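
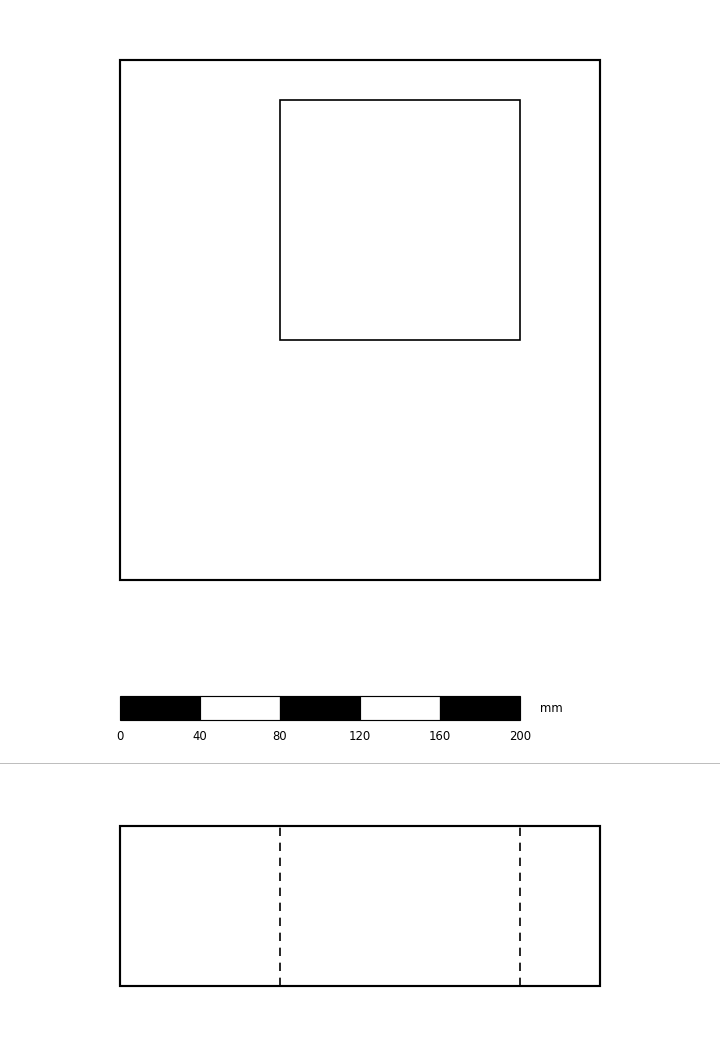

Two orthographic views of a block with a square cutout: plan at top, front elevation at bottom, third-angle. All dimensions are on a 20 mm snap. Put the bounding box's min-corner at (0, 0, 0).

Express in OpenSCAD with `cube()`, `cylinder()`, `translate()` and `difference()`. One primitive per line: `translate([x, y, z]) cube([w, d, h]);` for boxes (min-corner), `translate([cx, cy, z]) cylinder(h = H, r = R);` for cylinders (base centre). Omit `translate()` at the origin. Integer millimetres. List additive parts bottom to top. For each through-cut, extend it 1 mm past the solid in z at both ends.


difference() {
  cube([240, 260, 80]);
  translate([80, 120, -1]) cube([120, 120, 82]);
}


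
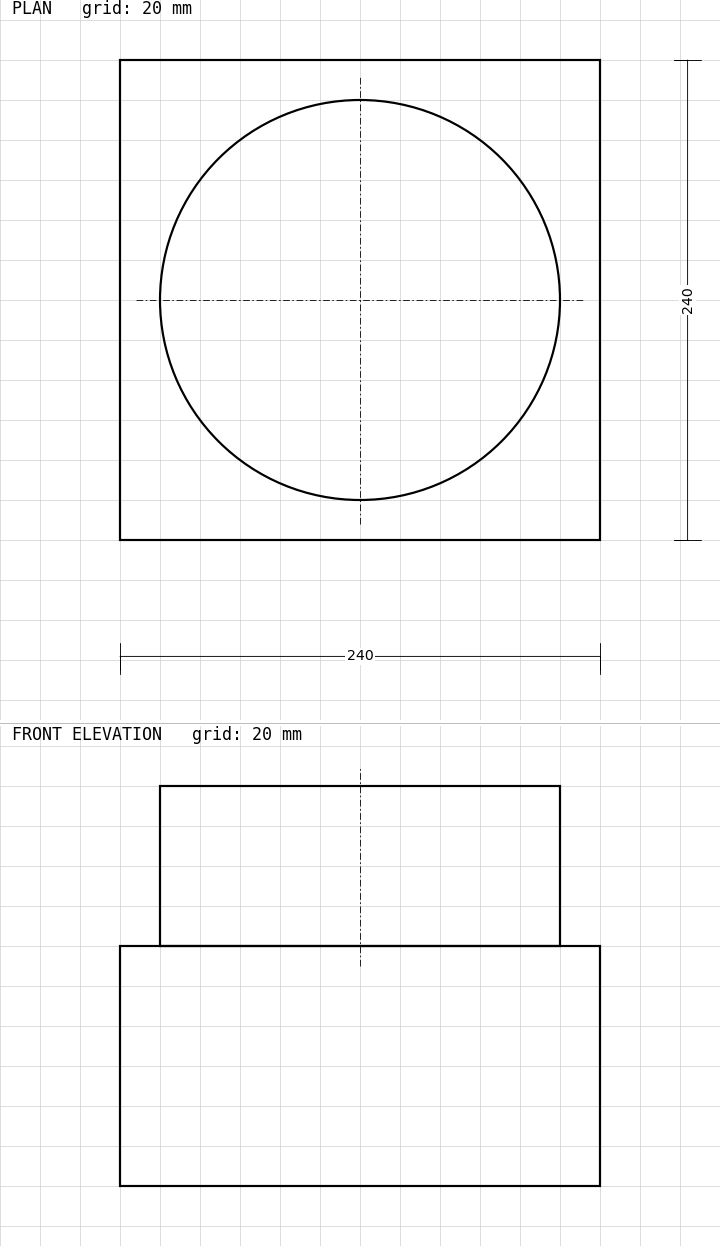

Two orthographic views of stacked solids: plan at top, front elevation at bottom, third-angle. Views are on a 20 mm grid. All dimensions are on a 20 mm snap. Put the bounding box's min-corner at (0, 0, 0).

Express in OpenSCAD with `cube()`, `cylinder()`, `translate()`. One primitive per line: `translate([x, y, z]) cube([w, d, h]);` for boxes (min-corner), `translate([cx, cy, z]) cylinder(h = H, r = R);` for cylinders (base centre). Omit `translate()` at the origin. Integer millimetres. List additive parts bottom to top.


cube([240, 240, 120]);
translate([120, 120, 120]) cylinder(h = 80, r = 100);


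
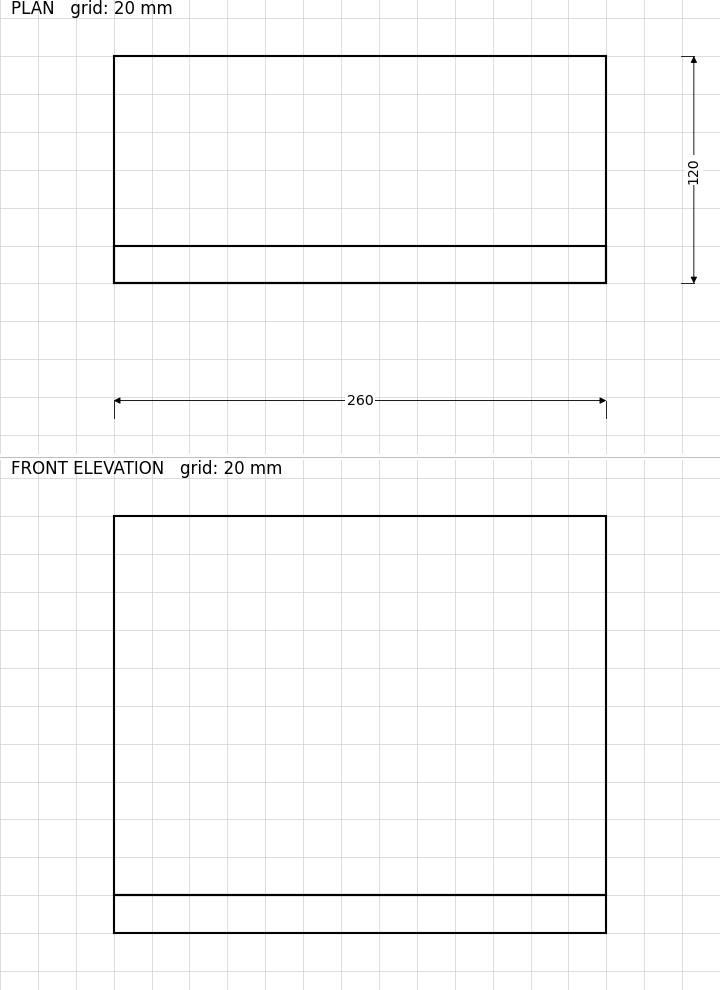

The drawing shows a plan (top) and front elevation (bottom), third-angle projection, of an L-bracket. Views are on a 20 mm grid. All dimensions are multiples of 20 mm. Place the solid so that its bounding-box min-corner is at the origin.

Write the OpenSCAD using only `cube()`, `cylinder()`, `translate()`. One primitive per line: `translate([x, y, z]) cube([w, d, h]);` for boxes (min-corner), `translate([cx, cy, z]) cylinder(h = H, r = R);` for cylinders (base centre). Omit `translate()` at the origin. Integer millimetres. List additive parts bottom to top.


cube([260, 120, 20]);
translate([0, 0, 20]) cube([260, 20, 200]);


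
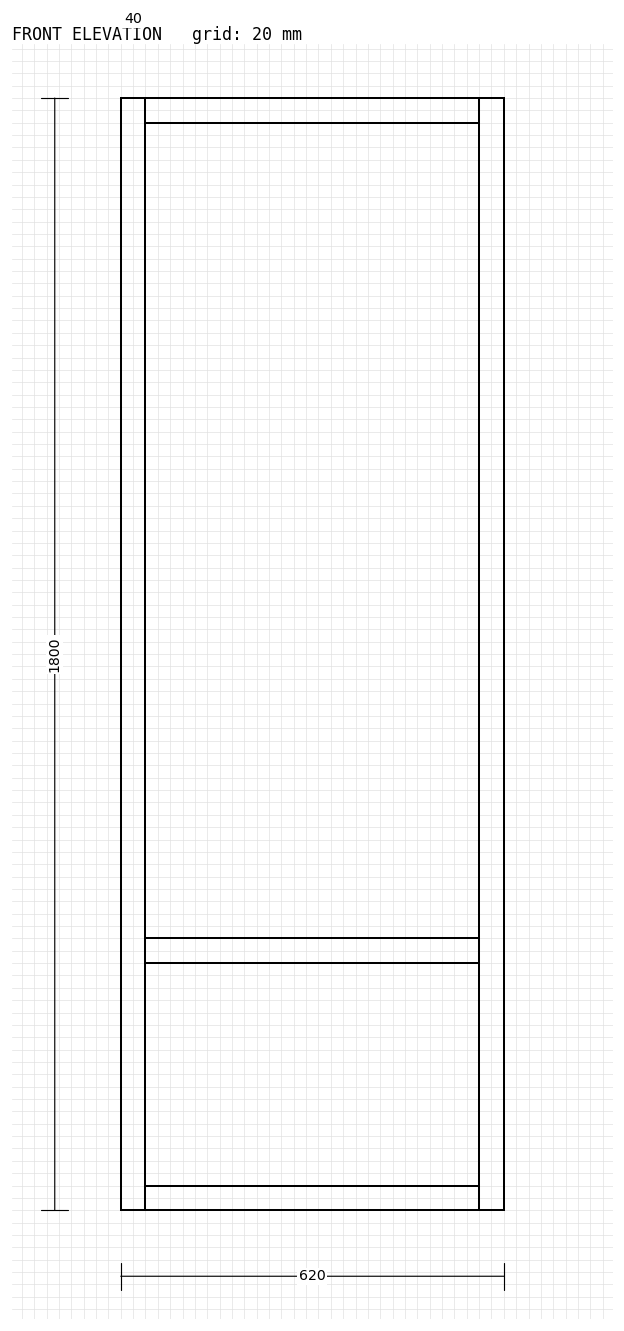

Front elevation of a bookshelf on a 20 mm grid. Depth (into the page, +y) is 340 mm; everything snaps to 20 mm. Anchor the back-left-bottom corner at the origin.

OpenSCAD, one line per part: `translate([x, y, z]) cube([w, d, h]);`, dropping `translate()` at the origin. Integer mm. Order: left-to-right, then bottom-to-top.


cube([40, 340, 1800]);
translate([40, 0, 0]) cube([540, 340, 40]);
translate([40, 0, 400]) cube([540, 340, 40]);
translate([40, 0, 1760]) cube([540, 340, 40]);
translate([580, 0, 0]) cube([40, 340, 1800]);


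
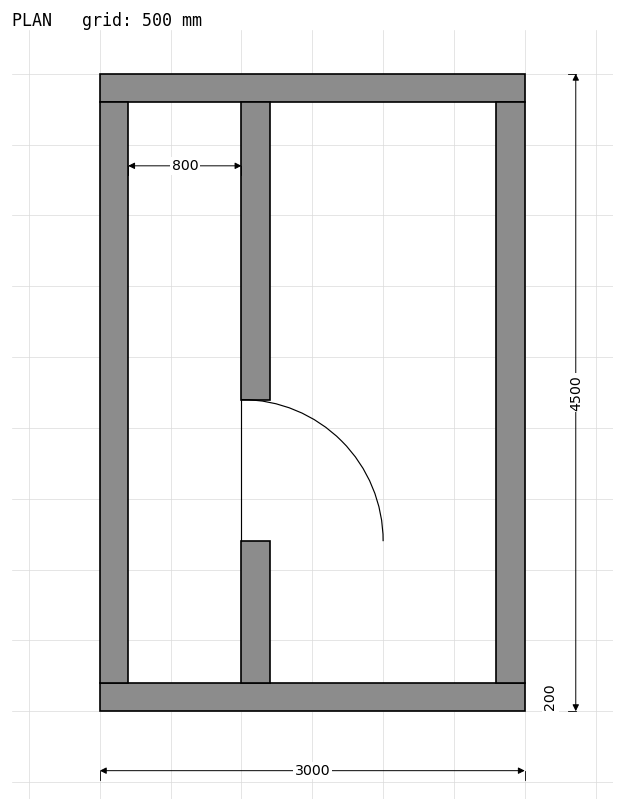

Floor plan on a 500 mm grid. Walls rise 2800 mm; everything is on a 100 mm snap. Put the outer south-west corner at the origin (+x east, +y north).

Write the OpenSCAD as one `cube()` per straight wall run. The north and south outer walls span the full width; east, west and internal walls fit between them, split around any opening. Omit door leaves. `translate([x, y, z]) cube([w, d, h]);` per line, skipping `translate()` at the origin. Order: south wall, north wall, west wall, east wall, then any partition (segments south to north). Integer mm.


cube([3000, 200, 2800]);
translate([0, 4300, 0]) cube([3000, 200, 2800]);
translate([0, 200, 0]) cube([200, 4100, 2800]);
translate([2800, 200, 0]) cube([200, 4100, 2800]);
translate([1000, 200, 0]) cube([200, 1000, 2800]);
translate([1000, 2200, 0]) cube([200, 2100, 2800]);


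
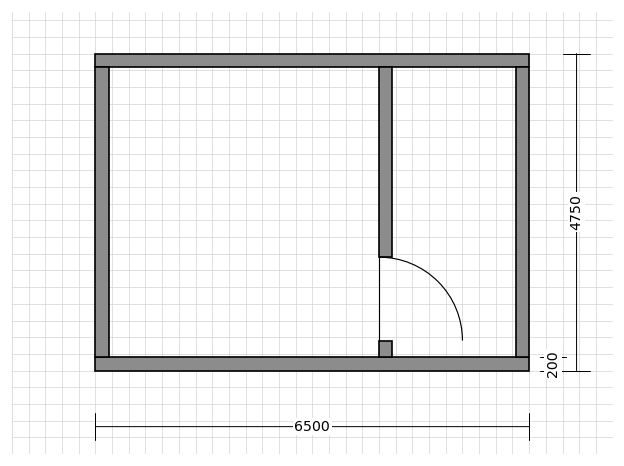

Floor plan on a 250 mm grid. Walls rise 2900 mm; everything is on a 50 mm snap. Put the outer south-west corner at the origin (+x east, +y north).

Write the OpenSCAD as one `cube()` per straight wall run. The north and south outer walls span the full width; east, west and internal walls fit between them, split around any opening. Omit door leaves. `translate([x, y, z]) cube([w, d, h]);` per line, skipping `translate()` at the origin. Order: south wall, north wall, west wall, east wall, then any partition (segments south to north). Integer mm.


cube([6500, 200, 2900]);
translate([0, 4550, 0]) cube([6500, 200, 2900]);
translate([0, 200, 0]) cube([200, 4350, 2900]);
translate([6300, 200, 0]) cube([200, 4350, 2900]);
translate([4250, 200, 0]) cube([200, 250, 2900]);
translate([4250, 1700, 0]) cube([200, 2850, 2900]);


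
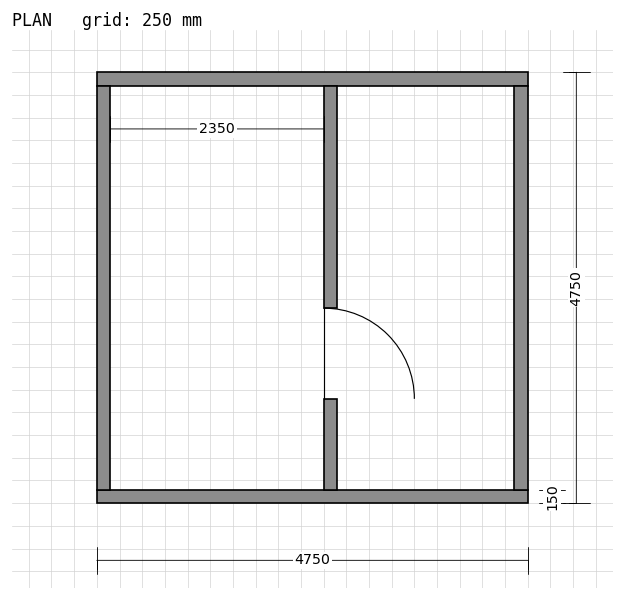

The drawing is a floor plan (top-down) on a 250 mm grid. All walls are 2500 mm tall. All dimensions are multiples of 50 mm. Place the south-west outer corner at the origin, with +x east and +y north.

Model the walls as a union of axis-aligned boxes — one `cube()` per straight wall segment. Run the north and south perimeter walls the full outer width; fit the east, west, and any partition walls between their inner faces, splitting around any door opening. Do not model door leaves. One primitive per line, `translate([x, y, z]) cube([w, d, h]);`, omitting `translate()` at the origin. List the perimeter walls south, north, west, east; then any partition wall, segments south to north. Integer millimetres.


cube([4750, 150, 2500]);
translate([0, 4600, 0]) cube([4750, 150, 2500]);
translate([0, 150, 0]) cube([150, 4450, 2500]);
translate([4600, 150, 0]) cube([150, 4450, 2500]);
translate([2500, 150, 0]) cube([150, 1000, 2500]);
translate([2500, 2150, 0]) cube([150, 2450, 2500]);


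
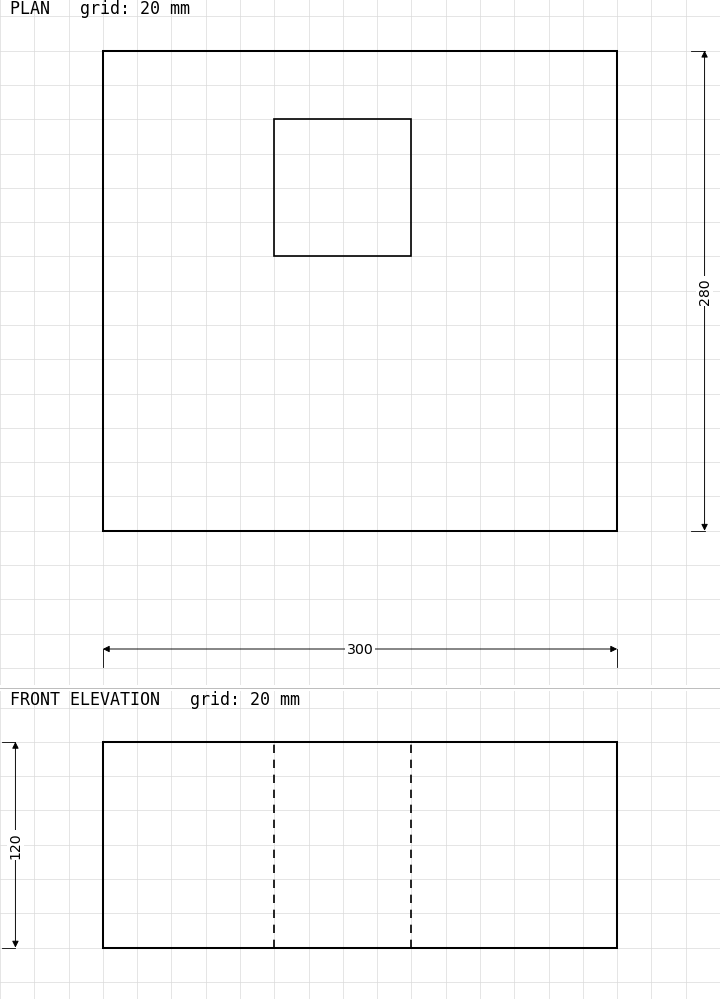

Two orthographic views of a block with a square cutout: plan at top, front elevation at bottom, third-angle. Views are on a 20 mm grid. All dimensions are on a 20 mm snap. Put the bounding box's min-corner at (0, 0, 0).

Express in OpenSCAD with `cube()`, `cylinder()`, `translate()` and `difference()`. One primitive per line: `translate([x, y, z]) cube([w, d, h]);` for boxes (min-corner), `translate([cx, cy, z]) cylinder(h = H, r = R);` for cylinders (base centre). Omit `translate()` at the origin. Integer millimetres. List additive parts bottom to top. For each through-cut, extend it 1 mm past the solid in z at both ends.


difference() {
  cube([300, 280, 120]);
  translate([100, 160, -1]) cube([80, 80, 122]);
}


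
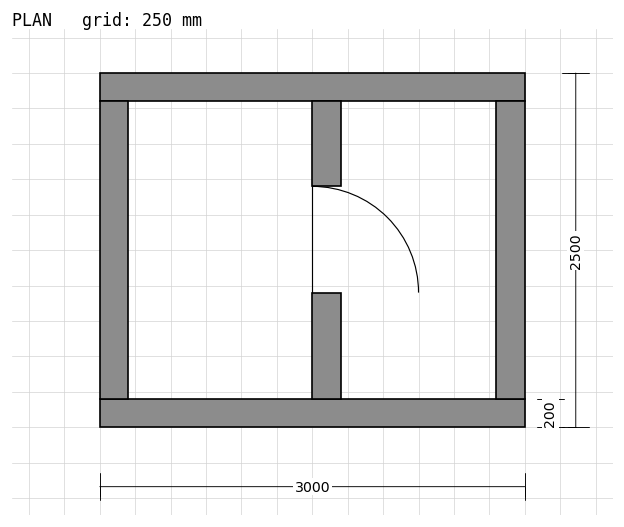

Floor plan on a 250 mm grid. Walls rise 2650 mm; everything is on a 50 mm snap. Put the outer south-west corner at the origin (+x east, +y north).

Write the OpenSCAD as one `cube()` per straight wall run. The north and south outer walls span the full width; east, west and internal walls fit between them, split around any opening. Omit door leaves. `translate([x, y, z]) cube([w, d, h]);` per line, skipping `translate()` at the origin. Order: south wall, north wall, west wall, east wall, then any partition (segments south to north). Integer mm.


cube([3000, 200, 2650]);
translate([0, 2300, 0]) cube([3000, 200, 2650]);
translate([0, 200, 0]) cube([200, 2100, 2650]);
translate([2800, 200, 0]) cube([200, 2100, 2650]);
translate([1500, 200, 0]) cube([200, 750, 2650]);
translate([1500, 1700, 0]) cube([200, 600, 2650]);


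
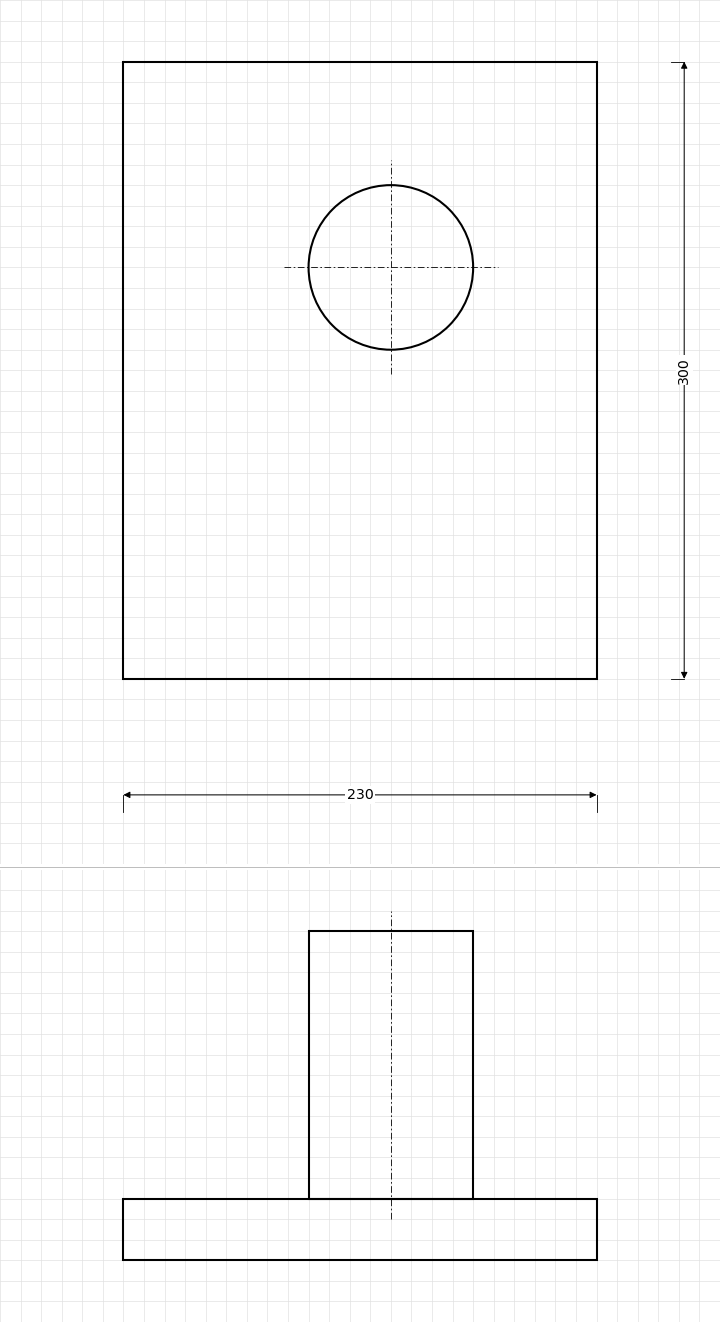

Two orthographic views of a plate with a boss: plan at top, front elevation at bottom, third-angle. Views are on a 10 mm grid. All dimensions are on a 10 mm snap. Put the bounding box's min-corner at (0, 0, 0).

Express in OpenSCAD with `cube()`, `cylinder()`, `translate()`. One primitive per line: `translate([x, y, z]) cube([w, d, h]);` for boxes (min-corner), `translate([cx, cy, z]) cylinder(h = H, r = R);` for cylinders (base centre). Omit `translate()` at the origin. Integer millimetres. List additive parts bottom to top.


cube([230, 300, 30]);
translate([130, 200, 30]) cylinder(h = 130, r = 40);


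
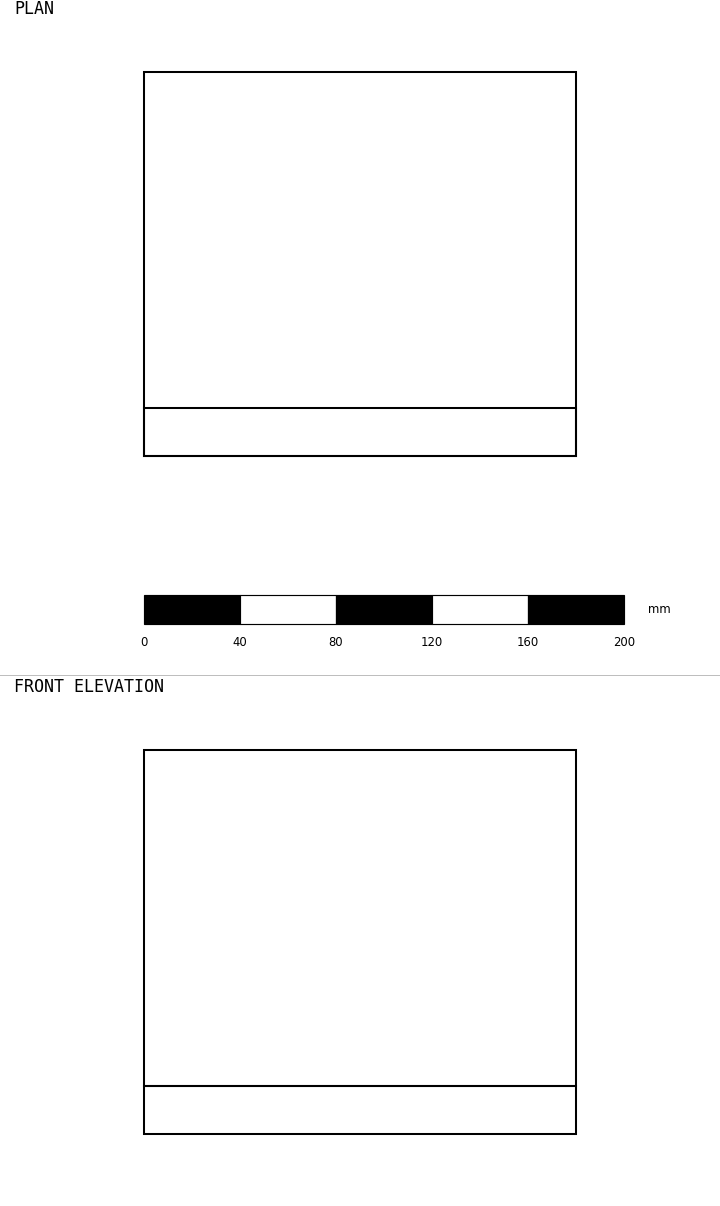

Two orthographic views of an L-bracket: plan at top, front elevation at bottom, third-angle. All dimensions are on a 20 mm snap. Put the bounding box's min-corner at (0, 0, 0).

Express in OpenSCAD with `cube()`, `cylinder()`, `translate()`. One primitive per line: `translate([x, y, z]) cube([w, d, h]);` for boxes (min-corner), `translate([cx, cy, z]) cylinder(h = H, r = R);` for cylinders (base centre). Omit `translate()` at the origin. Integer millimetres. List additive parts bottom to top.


cube([180, 160, 20]);
translate([0, 0, 20]) cube([180, 20, 140]);


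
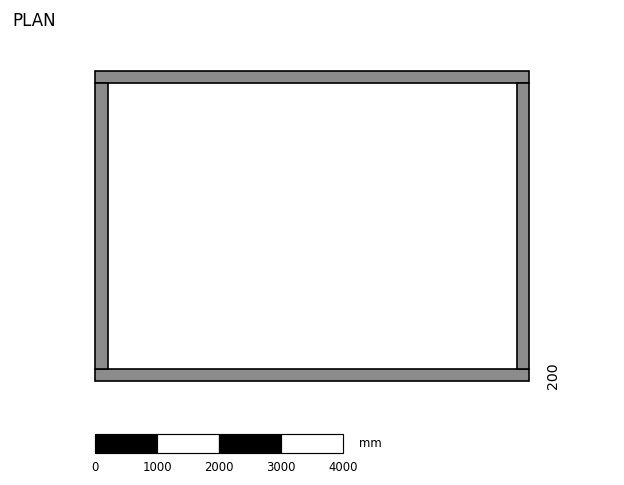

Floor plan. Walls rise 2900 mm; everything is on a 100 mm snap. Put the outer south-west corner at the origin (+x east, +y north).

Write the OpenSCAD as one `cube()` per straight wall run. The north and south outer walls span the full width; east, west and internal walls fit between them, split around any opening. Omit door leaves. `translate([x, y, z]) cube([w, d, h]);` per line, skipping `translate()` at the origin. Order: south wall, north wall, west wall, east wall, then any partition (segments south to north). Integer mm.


cube([7000, 200, 2900]);
translate([0, 4800, 0]) cube([7000, 200, 2900]);
translate([0, 200, 0]) cube([200, 4600, 2900]);
translate([6800, 200, 0]) cube([200, 4600, 2900]);


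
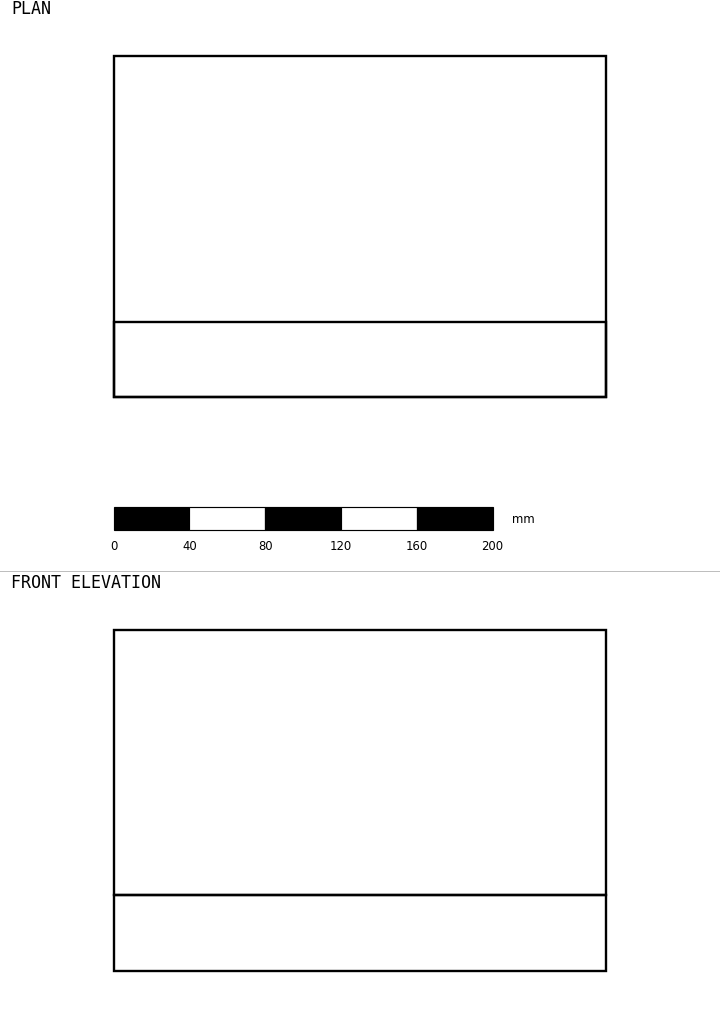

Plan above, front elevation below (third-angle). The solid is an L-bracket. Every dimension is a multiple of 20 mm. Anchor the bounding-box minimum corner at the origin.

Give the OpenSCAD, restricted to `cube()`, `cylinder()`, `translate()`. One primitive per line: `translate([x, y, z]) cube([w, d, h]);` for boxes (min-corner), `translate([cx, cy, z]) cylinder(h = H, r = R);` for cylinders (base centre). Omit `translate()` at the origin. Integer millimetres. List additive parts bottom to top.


cube([260, 180, 40]);
translate([0, 0, 40]) cube([260, 40, 140]);


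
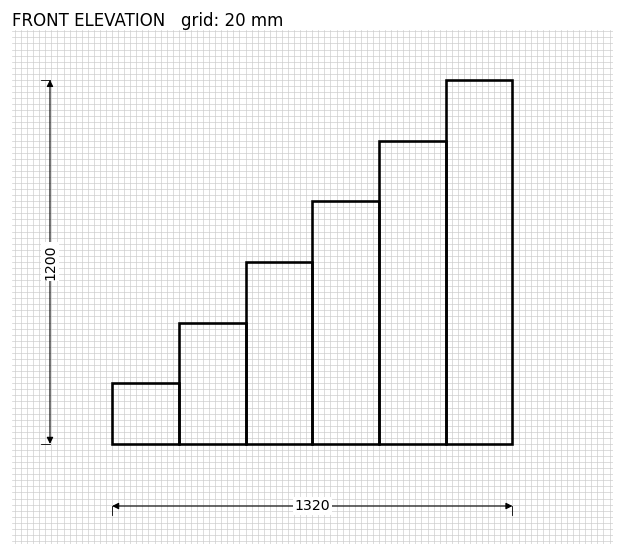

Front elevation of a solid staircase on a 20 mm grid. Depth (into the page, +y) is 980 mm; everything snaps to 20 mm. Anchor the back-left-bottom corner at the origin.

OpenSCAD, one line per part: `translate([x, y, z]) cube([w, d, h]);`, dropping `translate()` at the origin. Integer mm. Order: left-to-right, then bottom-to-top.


cube([220, 980, 200]);
translate([220, 0, 0]) cube([220, 980, 400]);
translate([440, 0, 0]) cube([220, 980, 600]);
translate([660, 0, 0]) cube([220, 980, 800]);
translate([880, 0, 0]) cube([220, 980, 1000]);
translate([1100, 0, 0]) cube([220, 980, 1200]);


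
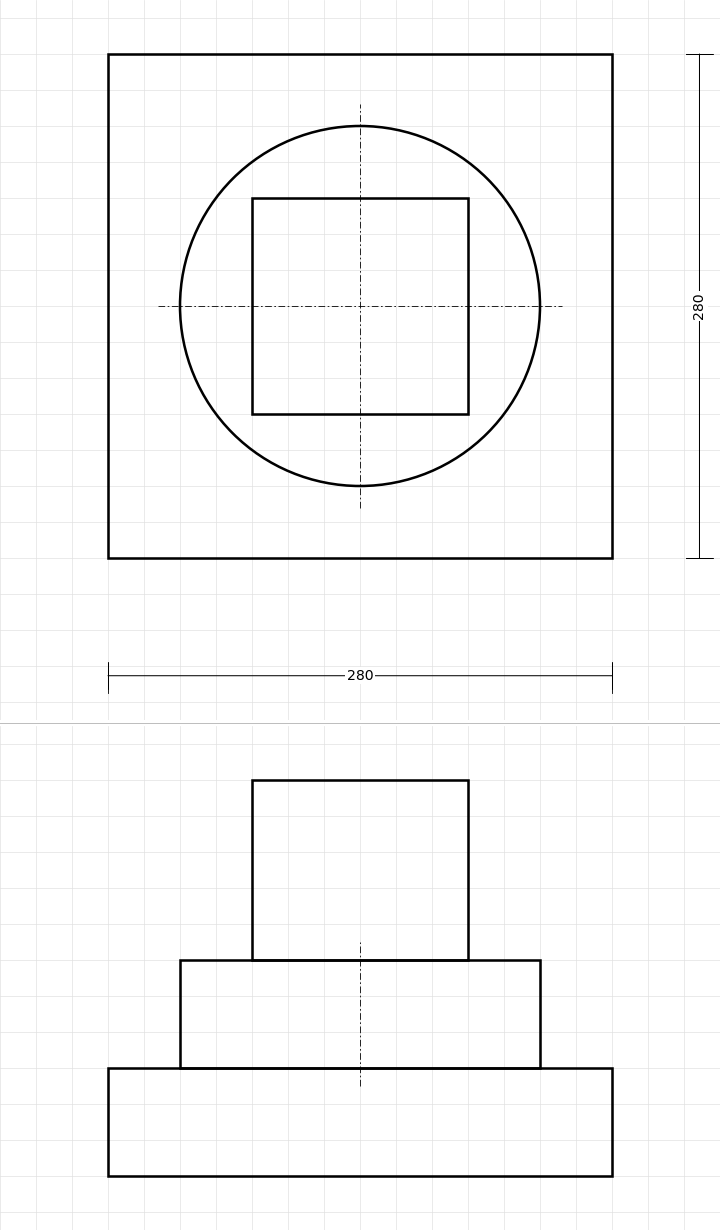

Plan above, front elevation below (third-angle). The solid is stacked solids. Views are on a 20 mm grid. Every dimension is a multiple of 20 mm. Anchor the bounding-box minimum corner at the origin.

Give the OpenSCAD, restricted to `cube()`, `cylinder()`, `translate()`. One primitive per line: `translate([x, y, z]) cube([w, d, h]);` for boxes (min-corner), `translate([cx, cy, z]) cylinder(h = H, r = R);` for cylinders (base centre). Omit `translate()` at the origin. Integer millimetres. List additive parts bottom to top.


cube([280, 280, 60]);
translate([140, 140, 60]) cylinder(h = 60, r = 100);
translate([80, 80, 120]) cube([120, 120, 100]);


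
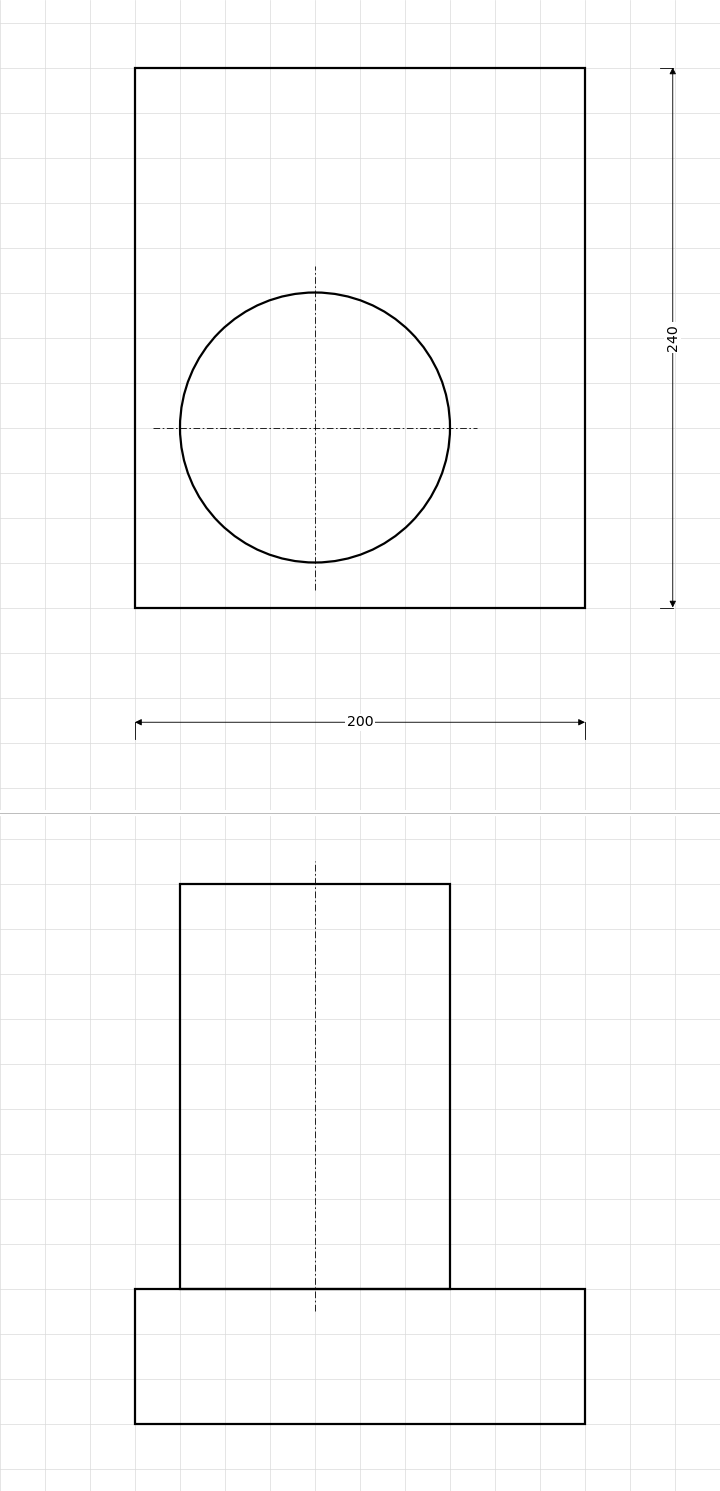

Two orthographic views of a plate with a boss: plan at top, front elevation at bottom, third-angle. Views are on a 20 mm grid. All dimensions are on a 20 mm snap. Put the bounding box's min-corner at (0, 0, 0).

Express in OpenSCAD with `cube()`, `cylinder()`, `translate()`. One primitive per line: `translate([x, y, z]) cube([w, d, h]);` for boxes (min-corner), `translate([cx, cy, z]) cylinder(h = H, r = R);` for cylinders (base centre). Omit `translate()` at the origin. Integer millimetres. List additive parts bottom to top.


cube([200, 240, 60]);
translate([80, 80, 60]) cylinder(h = 180, r = 60);


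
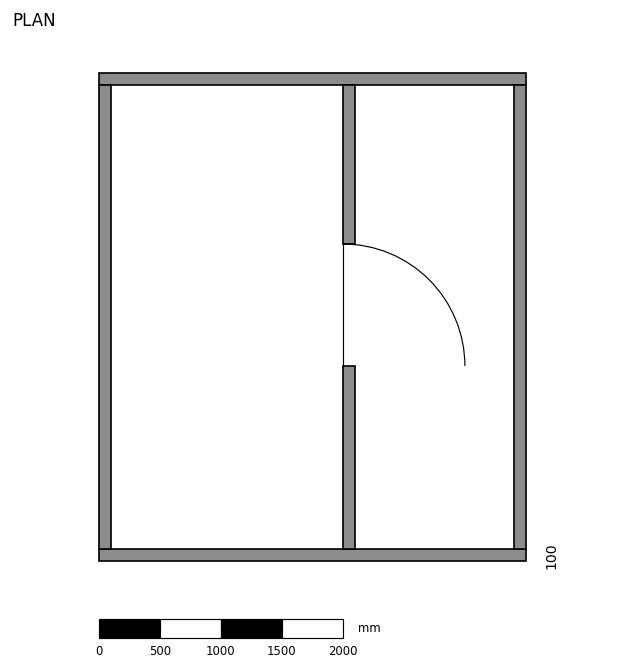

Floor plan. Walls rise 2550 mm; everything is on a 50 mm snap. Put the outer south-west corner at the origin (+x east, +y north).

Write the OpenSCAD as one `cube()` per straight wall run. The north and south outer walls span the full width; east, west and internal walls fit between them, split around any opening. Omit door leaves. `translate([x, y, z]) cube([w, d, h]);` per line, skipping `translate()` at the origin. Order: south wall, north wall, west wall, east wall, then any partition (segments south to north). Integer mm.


cube([3500, 100, 2550]);
translate([0, 3900, 0]) cube([3500, 100, 2550]);
translate([0, 100, 0]) cube([100, 3800, 2550]);
translate([3400, 100, 0]) cube([100, 3800, 2550]);
translate([2000, 100, 0]) cube([100, 1500, 2550]);
translate([2000, 2600, 0]) cube([100, 1300, 2550]);


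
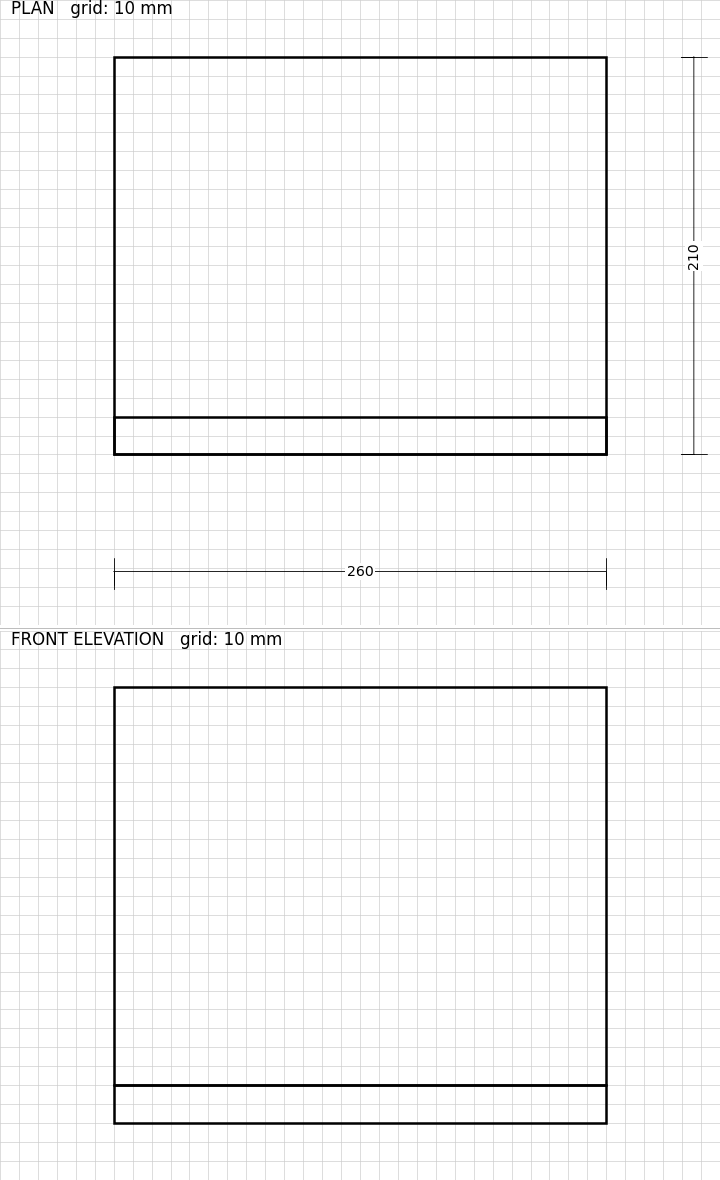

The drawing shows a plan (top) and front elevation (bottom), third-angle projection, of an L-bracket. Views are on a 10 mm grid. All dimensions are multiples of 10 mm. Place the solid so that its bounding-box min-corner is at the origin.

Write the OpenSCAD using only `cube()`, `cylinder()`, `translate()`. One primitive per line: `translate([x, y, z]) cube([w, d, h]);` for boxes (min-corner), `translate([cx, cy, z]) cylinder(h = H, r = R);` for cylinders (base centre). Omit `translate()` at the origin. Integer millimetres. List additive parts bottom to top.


cube([260, 210, 20]);
translate([0, 0, 20]) cube([260, 20, 210]);


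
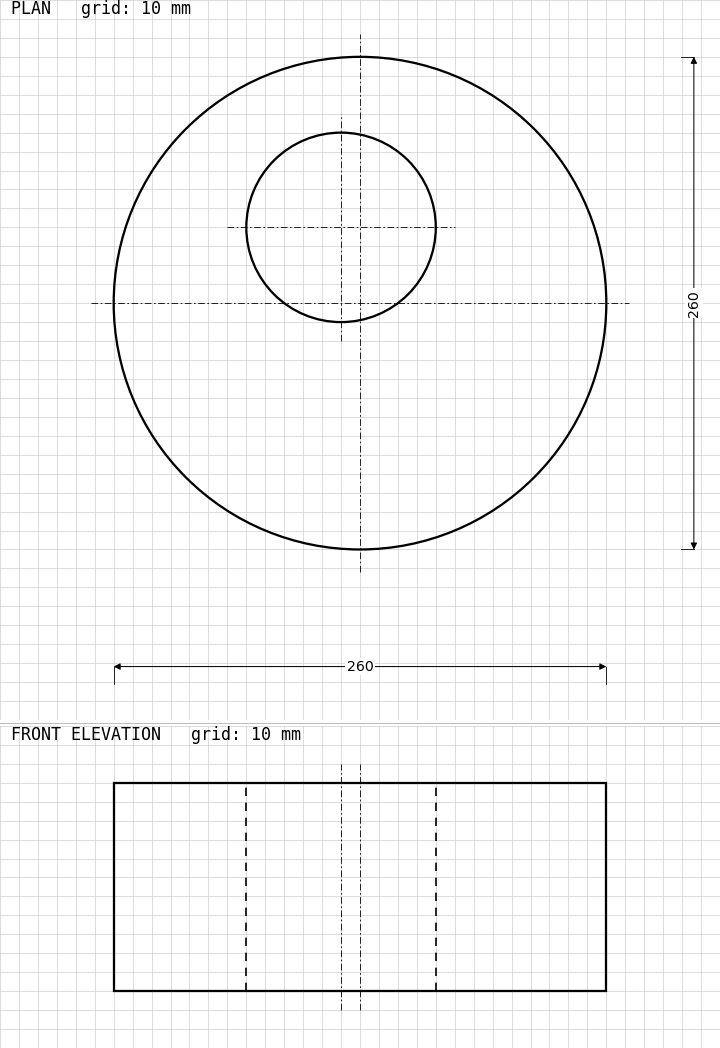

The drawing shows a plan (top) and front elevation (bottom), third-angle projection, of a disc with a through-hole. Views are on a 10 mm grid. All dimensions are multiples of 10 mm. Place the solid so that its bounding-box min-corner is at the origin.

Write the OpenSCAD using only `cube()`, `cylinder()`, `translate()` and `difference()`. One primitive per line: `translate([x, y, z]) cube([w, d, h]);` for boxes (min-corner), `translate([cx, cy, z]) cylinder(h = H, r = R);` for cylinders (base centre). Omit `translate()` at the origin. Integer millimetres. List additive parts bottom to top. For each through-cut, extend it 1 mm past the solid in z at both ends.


difference() {
  translate([130, 130, 0]) cylinder(h = 110, r = 130);
  translate([120, 170, -1]) cylinder(h = 112, r = 50);
}


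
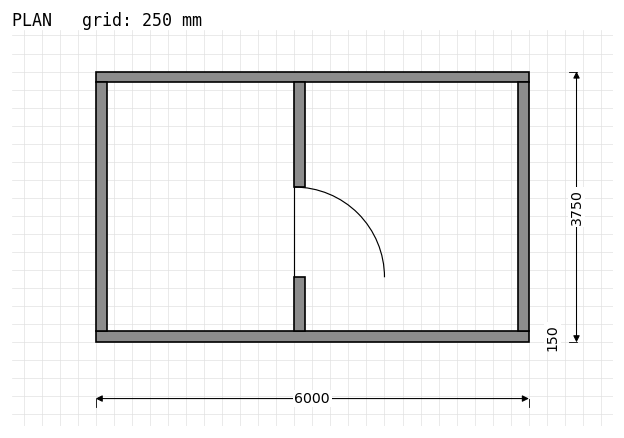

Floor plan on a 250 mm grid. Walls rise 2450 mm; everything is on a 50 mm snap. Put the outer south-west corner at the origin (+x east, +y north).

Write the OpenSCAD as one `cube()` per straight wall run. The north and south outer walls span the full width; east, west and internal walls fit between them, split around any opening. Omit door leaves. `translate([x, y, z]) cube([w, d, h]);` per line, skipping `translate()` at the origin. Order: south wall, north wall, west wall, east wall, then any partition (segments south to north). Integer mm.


cube([6000, 150, 2450]);
translate([0, 3600, 0]) cube([6000, 150, 2450]);
translate([0, 150, 0]) cube([150, 3450, 2450]);
translate([5850, 150, 0]) cube([150, 3450, 2450]);
translate([2750, 150, 0]) cube([150, 750, 2450]);
translate([2750, 2150, 0]) cube([150, 1450, 2450]);


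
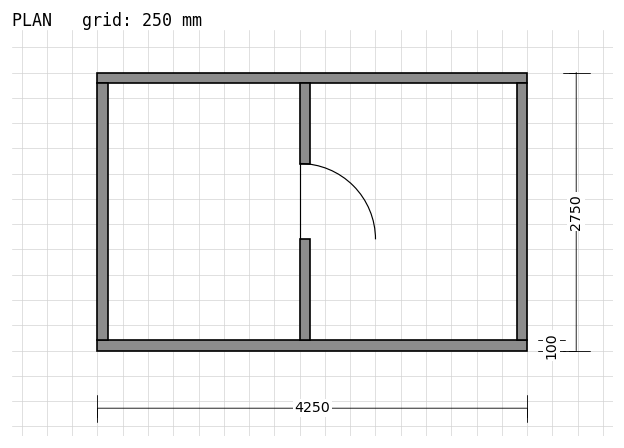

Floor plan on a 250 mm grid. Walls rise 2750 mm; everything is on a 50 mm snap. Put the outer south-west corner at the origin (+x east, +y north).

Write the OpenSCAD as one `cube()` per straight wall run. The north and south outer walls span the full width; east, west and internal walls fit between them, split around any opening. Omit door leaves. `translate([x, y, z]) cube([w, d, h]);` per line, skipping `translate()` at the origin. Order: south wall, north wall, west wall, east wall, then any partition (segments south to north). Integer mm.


cube([4250, 100, 2750]);
translate([0, 2650, 0]) cube([4250, 100, 2750]);
translate([0, 100, 0]) cube([100, 2550, 2750]);
translate([4150, 100, 0]) cube([100, 2550, 2750]);
translate([2000, 100, 0]) cube([100, 1000, 2750]);
translate([2000, 1850, 0]) cube([100, 800, 2750]);


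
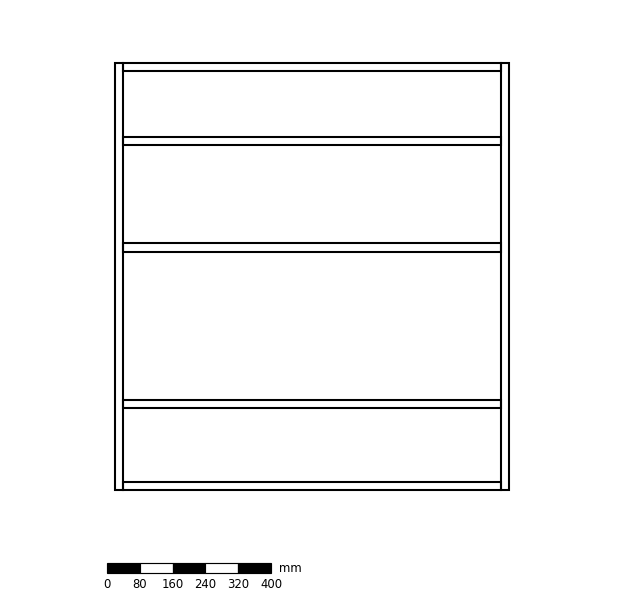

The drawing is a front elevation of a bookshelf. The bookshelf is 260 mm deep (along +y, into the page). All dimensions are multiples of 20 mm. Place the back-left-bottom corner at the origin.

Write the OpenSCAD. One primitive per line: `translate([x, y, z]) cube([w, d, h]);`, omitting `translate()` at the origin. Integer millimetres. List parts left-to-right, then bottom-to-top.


cube([20, 260, 1040]);
translate([20, 0, 0]) cube([920, 260, 20]);
translate([20, 0, 200]) cube([920, 260, 20]);
translate([20, 0, 580]) cube([920, 260, 20]);
translate([20, 0, 840]) cube([920, 260, 20]);
translate([20, 0, 1020]) cube([920, 260, 20]);
translate([940, 0, 0]) cube([20, 260, 1040]);


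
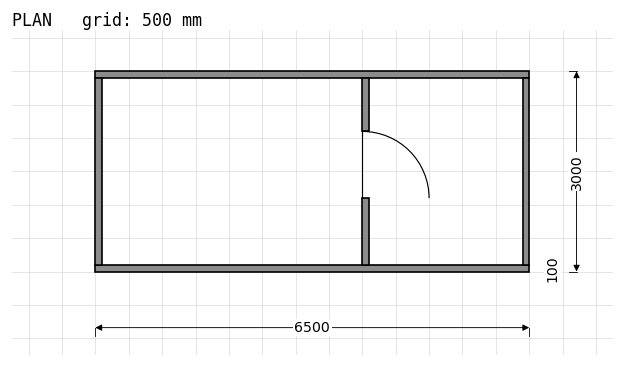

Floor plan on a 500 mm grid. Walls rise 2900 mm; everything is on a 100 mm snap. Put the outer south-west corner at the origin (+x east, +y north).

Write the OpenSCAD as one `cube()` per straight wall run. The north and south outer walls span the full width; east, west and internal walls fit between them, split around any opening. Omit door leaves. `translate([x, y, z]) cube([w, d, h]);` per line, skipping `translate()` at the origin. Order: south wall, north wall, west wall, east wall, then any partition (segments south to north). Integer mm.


cube([6500, 100, 2900]);
translate([0, 2900, 0]) cube([6500, 100, 2900]);
translate([0, 100, 0]) cube([100, 2800, 2900]);
translate([6400, 100, 0]) cube([100, 2800, 2900]);
translate([4000, 100, 0]) cube([100, 1000, 2900]);
translate([4000, 2100, 0]) cube([100, 800, 2900]);


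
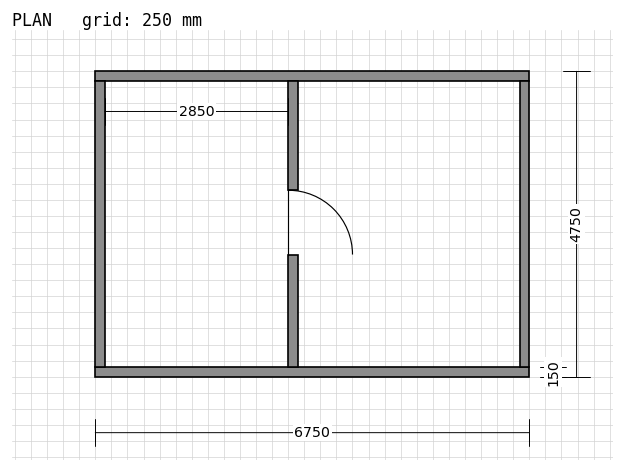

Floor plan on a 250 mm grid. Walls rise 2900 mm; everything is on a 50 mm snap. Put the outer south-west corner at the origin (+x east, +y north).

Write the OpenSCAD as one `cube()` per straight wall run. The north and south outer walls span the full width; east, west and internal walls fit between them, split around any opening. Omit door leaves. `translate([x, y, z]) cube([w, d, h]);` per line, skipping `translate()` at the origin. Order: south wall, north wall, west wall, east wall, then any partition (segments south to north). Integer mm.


cube([6750, 150, 2900]);
translate([0, 4600, 0]) cube([6750, 150, 2900]);
translate([0, 150, 0]) cube([150, 4450, 2900]);
translate([6600, 150, 0]) cube([150, 4450, 2900]);
translate([3000, 150, 0]) cube([150, 1750, 2900]);
translate([3000, 2900, 0]) cube([150, 1700, 2900]);


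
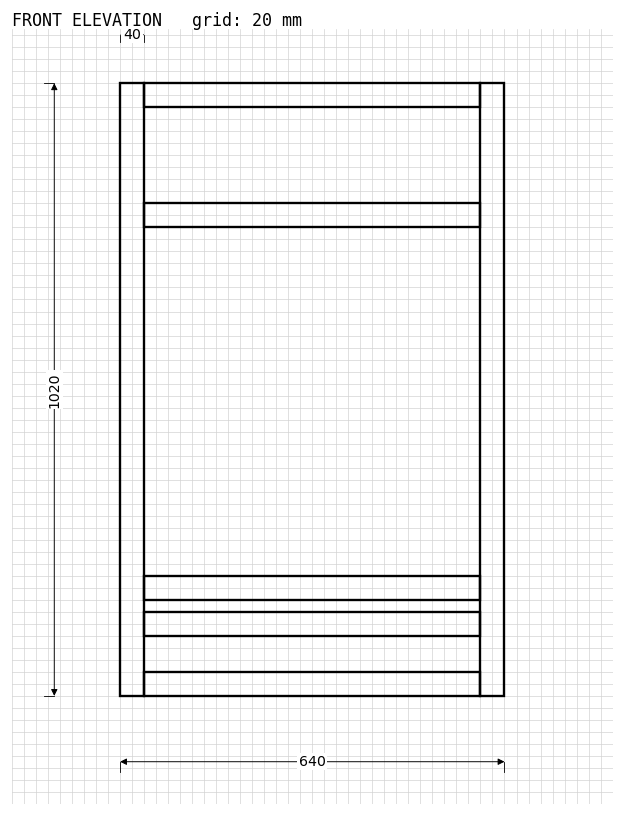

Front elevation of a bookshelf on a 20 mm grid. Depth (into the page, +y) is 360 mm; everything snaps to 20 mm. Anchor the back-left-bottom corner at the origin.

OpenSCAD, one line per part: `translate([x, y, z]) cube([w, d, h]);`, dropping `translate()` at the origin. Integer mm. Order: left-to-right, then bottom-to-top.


cube([40, 360, 1020]);
translate([40, 0, 0]) cube([560, 360, 40]);
translate([40, 0, 100]) cube([560, 360, 40]);
translate([40, 0, 160]) cube([560, 360, 40]);
translate([40, 0, 780]) cube([560, 360, 40]);
translate([40, 0, 980]) cube([560, 360, 40]);
translate([600, 0, 0]) cube([40, 360, 1020]);


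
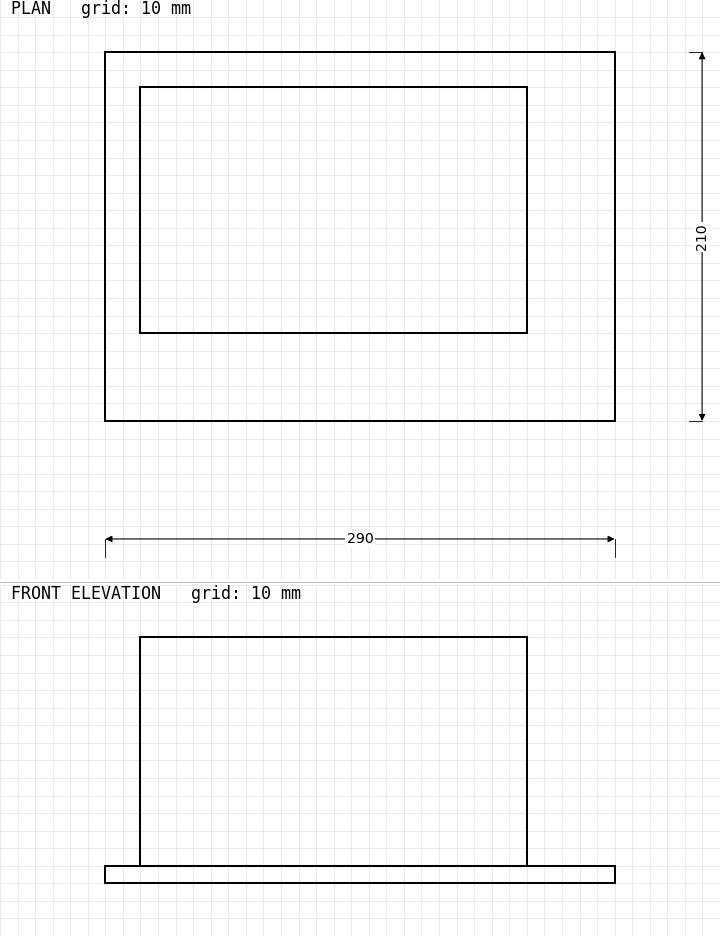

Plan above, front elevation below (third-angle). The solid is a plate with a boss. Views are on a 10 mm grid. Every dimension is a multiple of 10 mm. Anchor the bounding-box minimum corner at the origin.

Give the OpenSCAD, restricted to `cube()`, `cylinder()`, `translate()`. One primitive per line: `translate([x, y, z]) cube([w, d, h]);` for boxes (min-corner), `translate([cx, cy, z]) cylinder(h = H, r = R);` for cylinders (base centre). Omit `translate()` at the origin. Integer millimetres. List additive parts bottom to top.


cube([290, 210, 10]);
translate([20, 50, 10]) cube([220, 140, 130]);


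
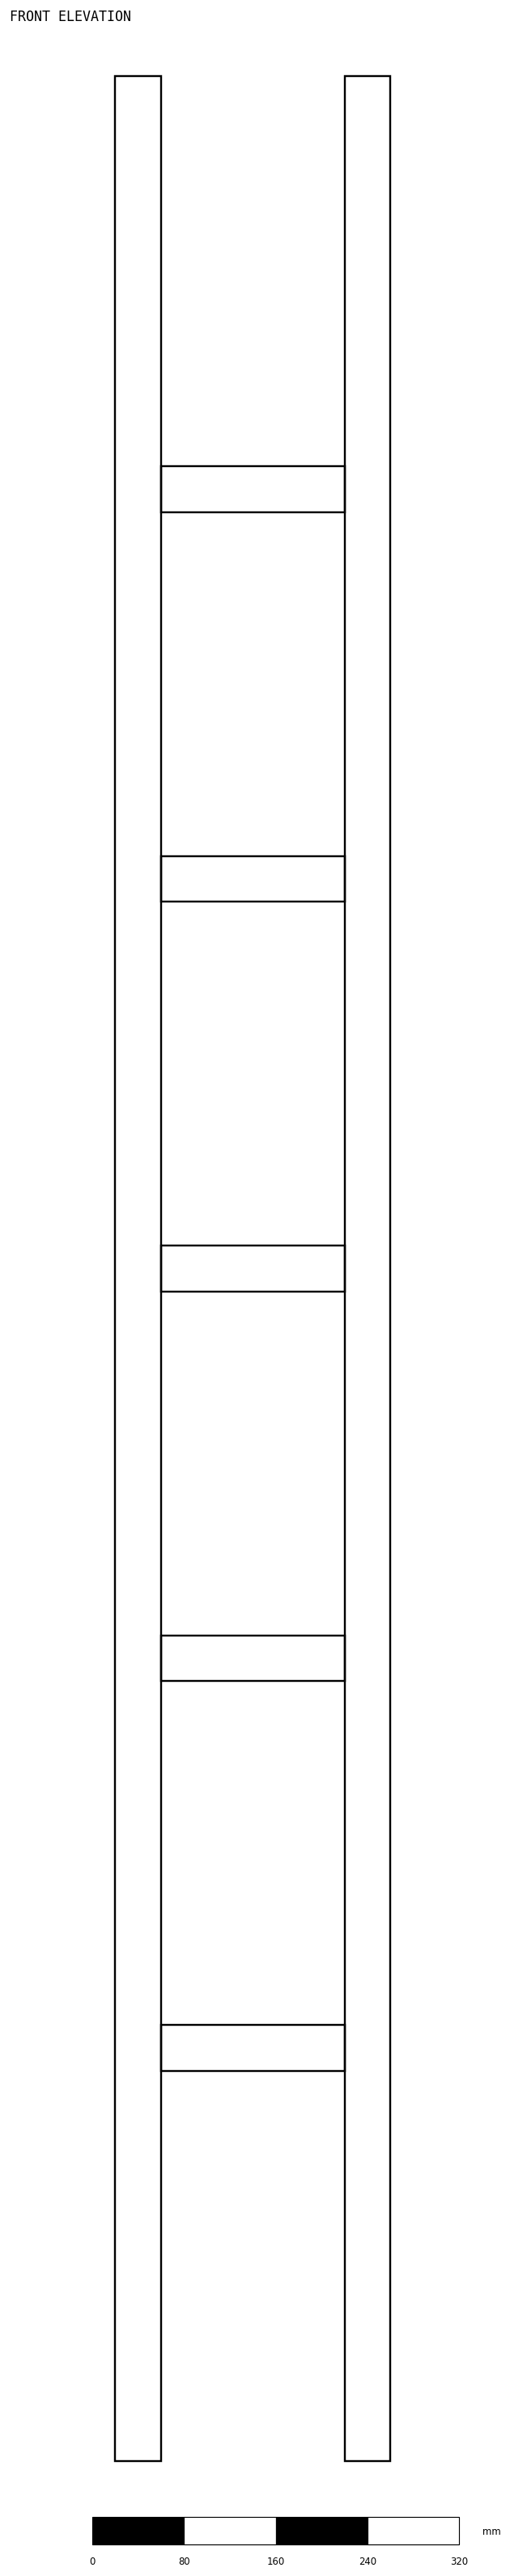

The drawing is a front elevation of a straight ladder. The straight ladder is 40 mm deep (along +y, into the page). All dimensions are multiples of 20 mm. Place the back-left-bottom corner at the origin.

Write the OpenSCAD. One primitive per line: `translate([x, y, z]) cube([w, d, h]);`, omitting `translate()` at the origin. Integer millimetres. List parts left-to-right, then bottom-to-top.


cube([40, 40, 2080]);
translate([40, 0, 340]) cube([160, 40, 40]);
translate([40, 0, 680]) cube([160, 40, 40]);
translate([40, 0, 1020]) cube([160, 40, 40]);
translate([40, 0, 1360]) cube([160, 40, 40]);
translate([40, 0, 1700]) cube([160, 40, 40]);
translate([200, 0, 0]) cube([40, 40, 2080]);


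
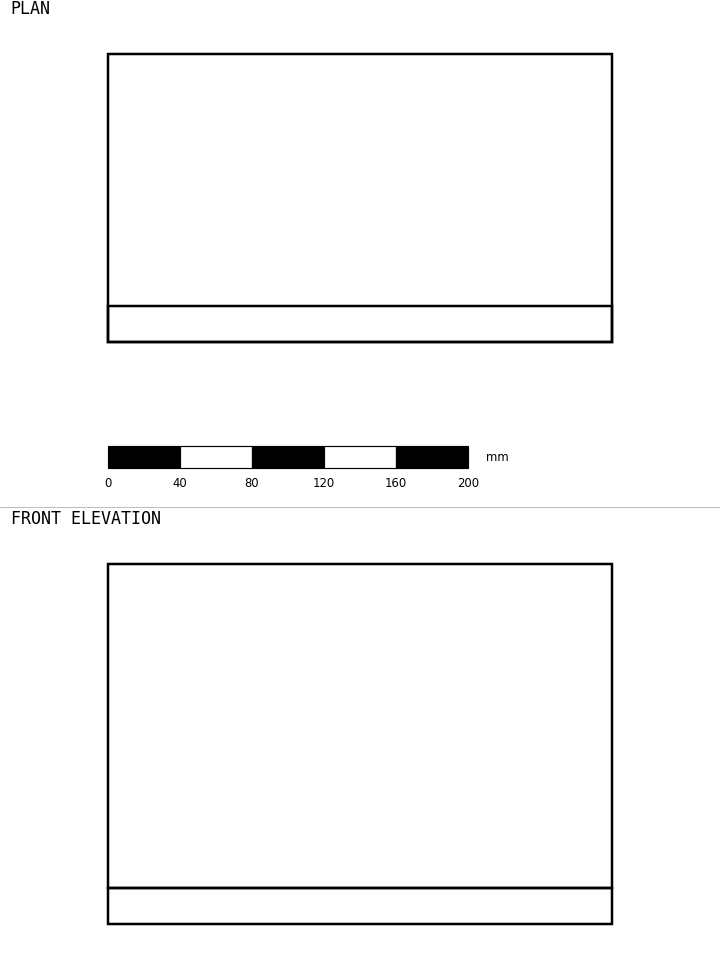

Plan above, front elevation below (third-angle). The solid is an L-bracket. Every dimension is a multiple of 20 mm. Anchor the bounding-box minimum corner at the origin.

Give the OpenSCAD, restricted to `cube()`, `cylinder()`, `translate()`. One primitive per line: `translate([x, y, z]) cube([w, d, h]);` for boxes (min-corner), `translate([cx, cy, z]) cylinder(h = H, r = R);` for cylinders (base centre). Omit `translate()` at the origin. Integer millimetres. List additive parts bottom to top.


cube([280, 160, 20]);
translate([0, 0, 20]) cube([280, 20, 180]);


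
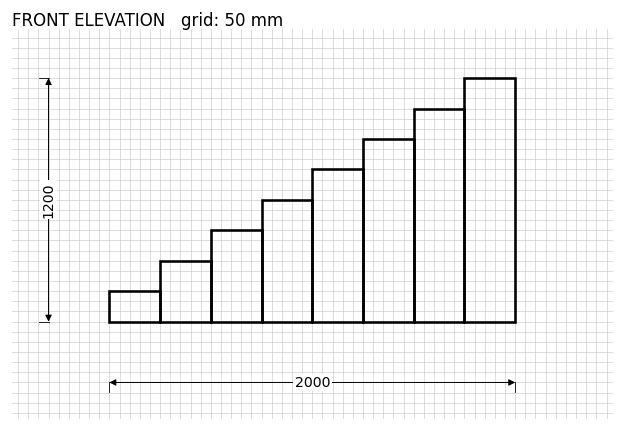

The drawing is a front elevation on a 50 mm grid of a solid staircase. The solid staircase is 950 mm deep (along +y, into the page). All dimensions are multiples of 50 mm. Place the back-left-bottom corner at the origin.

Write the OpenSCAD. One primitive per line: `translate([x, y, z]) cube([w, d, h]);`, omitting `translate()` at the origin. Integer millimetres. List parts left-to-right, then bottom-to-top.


cube([250, 950, 150]);
translate([250, 0, 0]) cube([250, 950, 300]);
translate([500, 0, 0]) cube([250, 950, 450]);
translate([750, 0, 0]) cube([250, 950, 600]);
translate([1000, 0, 0]) cube([250, 950, 750]);
translate([1250, 0, 0]) cube([250, 950, 900]);
translate([1500, 0, 0]) cube([250, 950, 1050]);
translate([1750, 0, 0]) cube([250, 950, 1200]);


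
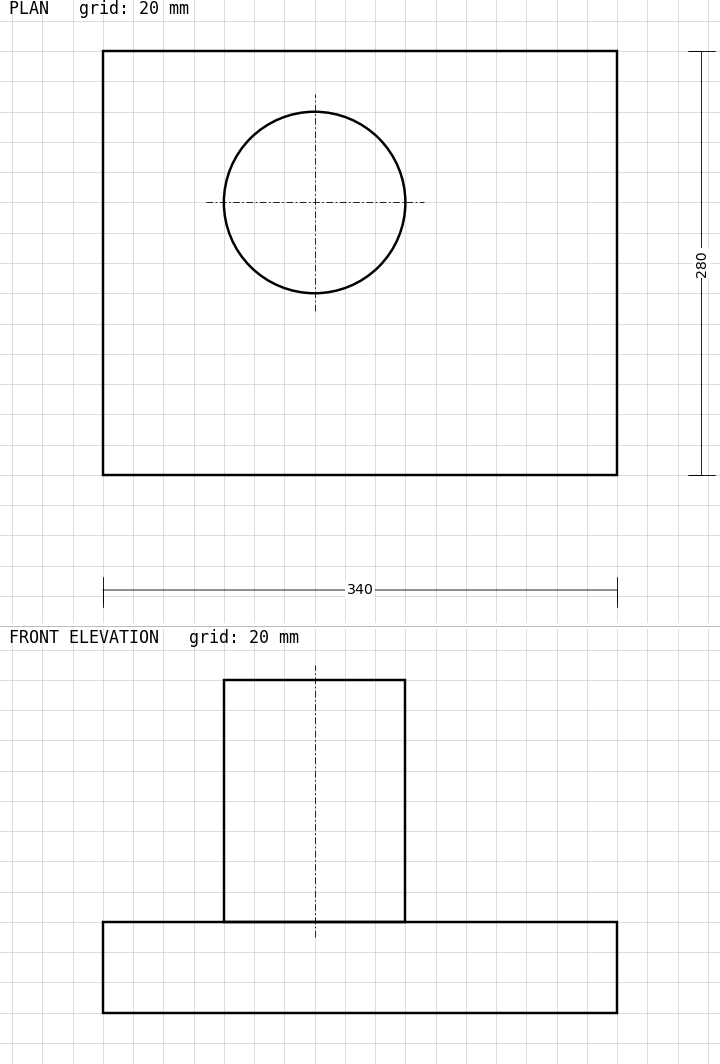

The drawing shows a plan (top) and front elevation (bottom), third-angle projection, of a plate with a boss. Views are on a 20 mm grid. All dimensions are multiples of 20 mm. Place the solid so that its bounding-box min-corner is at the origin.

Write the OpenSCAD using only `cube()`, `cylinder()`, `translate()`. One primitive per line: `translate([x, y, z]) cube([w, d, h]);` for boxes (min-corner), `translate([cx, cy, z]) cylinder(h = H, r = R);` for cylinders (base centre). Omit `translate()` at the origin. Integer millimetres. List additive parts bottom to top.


cube([340, 280, 60]);
translate([140, 180, 60]) cylinder(h = 160, r = 60);


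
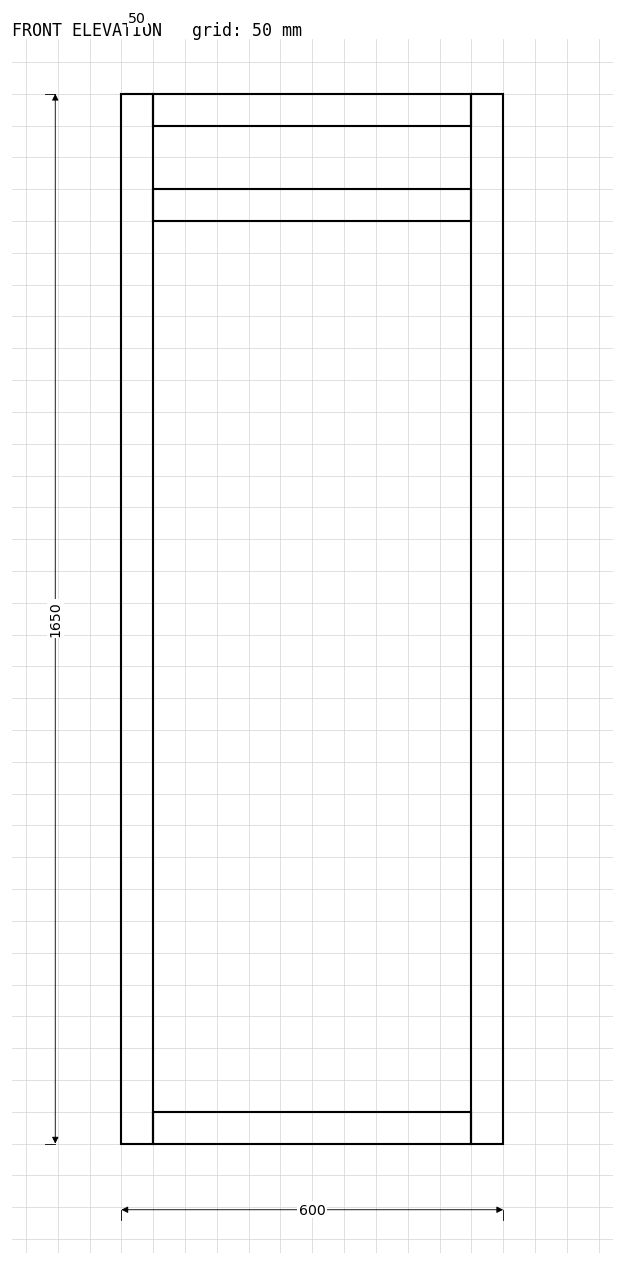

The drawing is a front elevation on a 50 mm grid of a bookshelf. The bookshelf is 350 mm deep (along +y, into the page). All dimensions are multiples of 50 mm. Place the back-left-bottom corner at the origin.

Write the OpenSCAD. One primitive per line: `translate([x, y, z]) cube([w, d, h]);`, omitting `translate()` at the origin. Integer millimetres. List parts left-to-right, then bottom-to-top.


cube([50, 350, 1650]);
translate([50, 0, 0]) cube([500, 350, 50]);
translate([50, 0, 1450]) cube([500, 350, 50]);
translate([50, 0, 1600]) cube([500, 350, 50]);
translate([550, 0, 0]) cube([50, 350, 1650]);


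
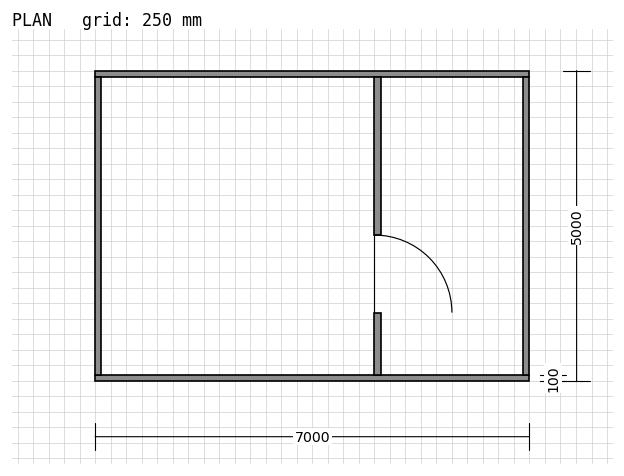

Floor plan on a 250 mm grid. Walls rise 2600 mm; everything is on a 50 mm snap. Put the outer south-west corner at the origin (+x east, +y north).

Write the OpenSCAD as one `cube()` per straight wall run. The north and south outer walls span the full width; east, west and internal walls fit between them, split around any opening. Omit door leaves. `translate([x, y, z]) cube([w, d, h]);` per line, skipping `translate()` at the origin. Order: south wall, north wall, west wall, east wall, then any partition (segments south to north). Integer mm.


cube([7000, 100, 2600]);
translate([0, 4900, 0]) cube([7000, 100, 2600]);
translate([0, 100, 0]) cube([100, 4800, 2600]);
translate([6900, 100, 0]) cube([100, 4800, 2600]);
translate([4500, 100, 0]) cube([100, 1000, 2600]);
translate([4500, 2350, 0]) cube([100, 2550, 2600]);


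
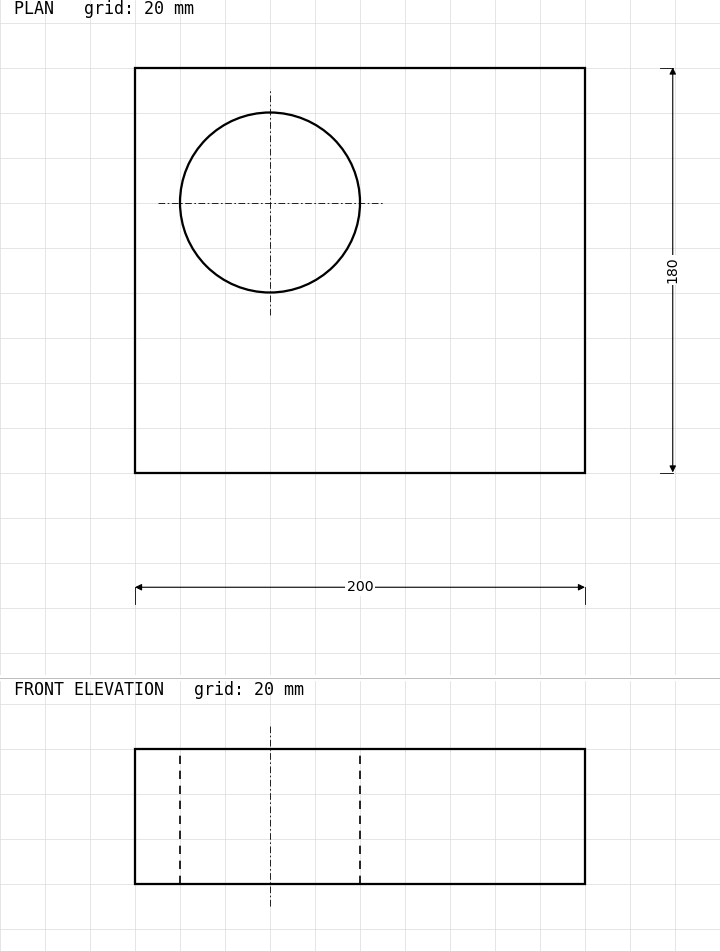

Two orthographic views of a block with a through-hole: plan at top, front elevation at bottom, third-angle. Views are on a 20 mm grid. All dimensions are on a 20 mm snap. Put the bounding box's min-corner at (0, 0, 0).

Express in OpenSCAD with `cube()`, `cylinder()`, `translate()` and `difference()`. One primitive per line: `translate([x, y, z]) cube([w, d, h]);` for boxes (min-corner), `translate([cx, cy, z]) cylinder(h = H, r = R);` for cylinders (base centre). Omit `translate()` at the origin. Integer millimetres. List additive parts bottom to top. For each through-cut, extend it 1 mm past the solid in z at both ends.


difference() {
  cube([200, 180, 60]);
  translate([60, 120, -1]) cylinder(h = 62, r = 40);
}


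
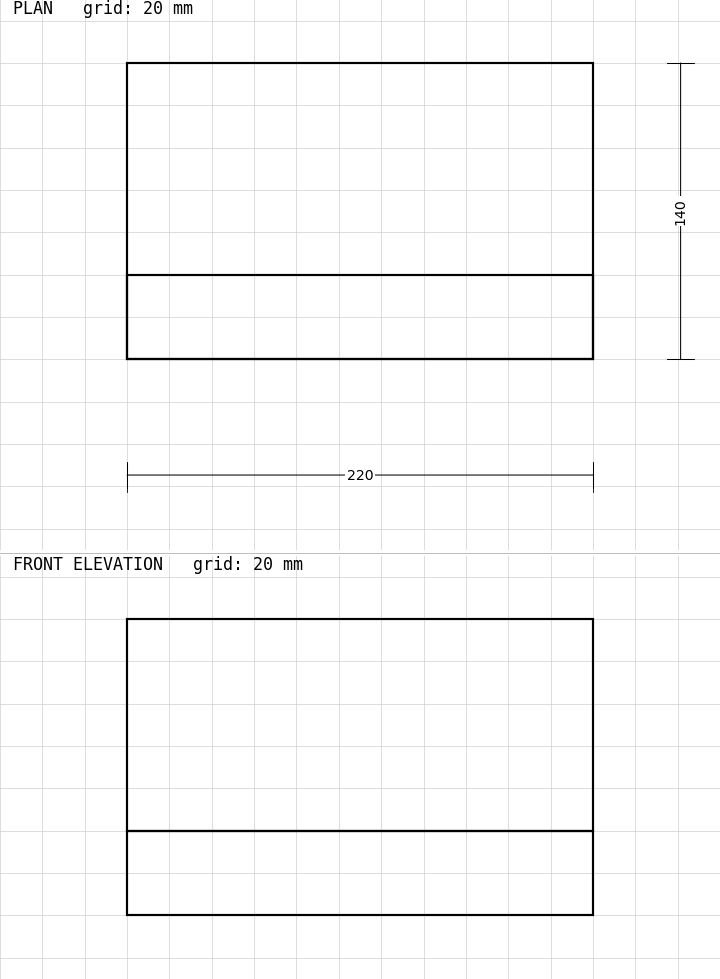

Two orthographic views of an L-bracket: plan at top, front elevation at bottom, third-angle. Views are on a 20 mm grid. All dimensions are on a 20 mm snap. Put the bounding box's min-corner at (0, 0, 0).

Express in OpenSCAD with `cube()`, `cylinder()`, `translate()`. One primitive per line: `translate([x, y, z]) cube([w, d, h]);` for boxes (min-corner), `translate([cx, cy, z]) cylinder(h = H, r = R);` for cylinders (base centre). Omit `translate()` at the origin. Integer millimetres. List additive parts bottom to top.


cube([220, 140, 40]);
translate([0, 0, 40]) cube([220, 40, 100]);


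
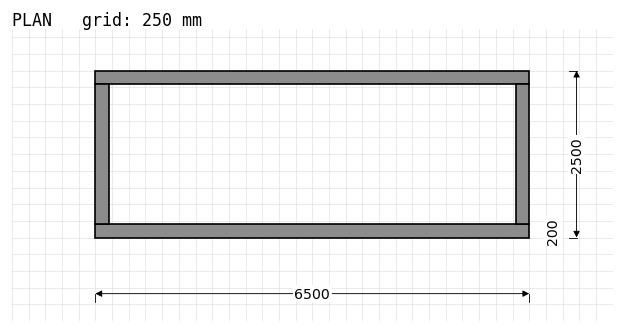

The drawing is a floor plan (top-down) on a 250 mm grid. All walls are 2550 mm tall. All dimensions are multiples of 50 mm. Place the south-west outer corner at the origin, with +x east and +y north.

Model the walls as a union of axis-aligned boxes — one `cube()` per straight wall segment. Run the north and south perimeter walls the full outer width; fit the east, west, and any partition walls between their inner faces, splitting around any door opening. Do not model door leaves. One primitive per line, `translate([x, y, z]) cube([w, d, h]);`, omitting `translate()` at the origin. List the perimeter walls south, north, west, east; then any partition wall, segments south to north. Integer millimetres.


cube([6500, 200, 2550]);
translate([0, 2300, 0]) cube([6500, 200, 2550]);
translate([0, 200, 0]) cube([200, 2100, 2550]);
translate([6300, 200, 0]) cube([200, 2100, 2550]);


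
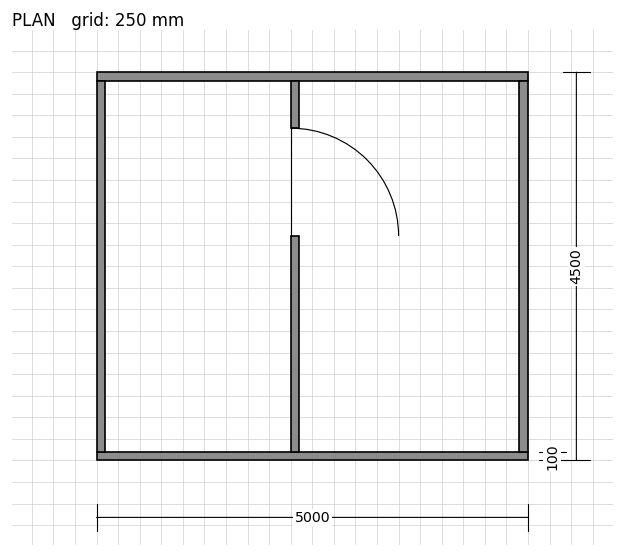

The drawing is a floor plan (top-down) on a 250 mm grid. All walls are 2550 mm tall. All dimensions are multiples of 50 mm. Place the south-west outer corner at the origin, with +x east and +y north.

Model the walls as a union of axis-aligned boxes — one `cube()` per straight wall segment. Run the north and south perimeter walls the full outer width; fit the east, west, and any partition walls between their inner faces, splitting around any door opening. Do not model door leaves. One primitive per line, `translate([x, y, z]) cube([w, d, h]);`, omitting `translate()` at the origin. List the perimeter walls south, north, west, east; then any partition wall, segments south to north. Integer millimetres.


cube([5000, 100, 2550]);
translate([0, 4400, 0]) cube([5000, 100, 2550]);
translate([0, 100, 0]) cube([100, 4300, 2550]);
translate([4900, 100, 0]) cube([100, 4300, 2550]);
translate([2250, 100, 0]) cube([100, 2500, 2550]);
translate([2250, 3850, 0]) cube([100, 550, 2550]);


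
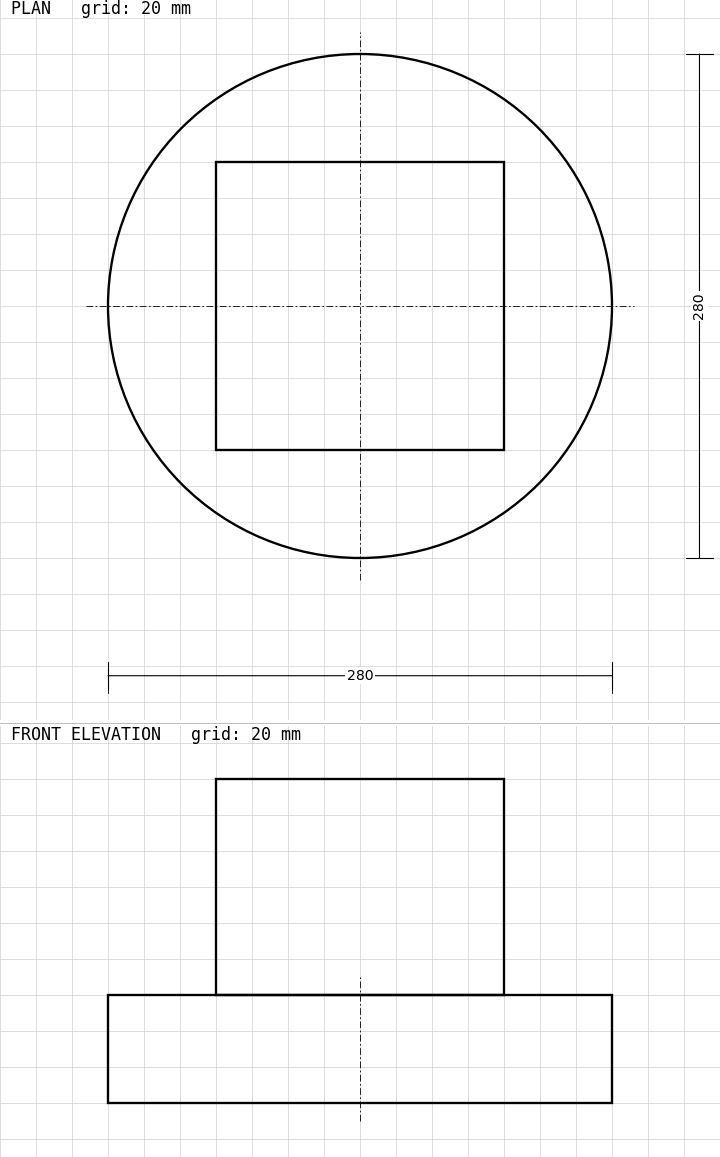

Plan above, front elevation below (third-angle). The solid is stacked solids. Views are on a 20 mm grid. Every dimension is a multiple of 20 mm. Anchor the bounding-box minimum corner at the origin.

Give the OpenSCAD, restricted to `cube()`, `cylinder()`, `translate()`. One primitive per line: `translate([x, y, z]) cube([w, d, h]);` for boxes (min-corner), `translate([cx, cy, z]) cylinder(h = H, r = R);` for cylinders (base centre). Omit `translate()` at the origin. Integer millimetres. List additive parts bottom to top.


translate([140, 140, 0]) cylinder(h = 60, r = 140);
translate([60, 60, 60]) cube([160, 160, 120]);
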